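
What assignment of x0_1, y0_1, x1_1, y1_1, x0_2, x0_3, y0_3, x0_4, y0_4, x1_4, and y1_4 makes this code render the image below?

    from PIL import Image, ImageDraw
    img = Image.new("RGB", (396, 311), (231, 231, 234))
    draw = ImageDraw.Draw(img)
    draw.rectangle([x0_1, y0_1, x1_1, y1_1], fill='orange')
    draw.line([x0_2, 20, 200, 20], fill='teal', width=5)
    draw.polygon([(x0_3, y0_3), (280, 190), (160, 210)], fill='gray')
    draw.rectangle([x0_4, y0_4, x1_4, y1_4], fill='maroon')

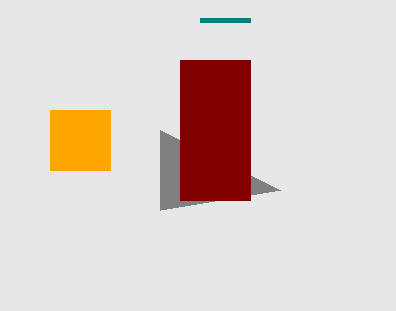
x0_1 = 50
y0_1 = 110
x1_1 = 110
y1_1 = 170
x0_2 = 250
x0_3 = 160
y0_3 = 130
x0_4 = 180
y0_4 = 60
x1_4 = 250
y1_4 = 200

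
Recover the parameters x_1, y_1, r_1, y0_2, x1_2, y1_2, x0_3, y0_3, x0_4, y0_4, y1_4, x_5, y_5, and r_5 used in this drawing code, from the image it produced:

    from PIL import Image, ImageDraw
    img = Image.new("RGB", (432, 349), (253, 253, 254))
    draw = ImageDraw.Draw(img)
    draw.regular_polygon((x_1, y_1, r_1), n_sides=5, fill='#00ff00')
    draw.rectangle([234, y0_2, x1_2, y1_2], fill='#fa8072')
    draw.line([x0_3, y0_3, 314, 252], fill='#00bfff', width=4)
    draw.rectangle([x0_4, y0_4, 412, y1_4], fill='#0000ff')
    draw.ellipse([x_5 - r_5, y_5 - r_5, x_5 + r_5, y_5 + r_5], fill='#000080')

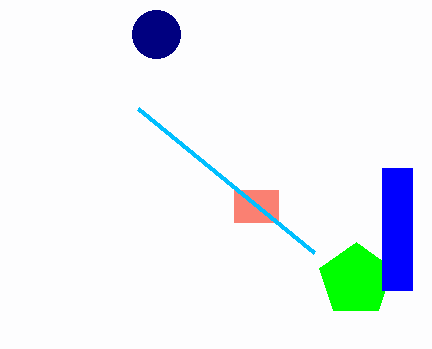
x_1 = 356; y_1 = 280; r_1 = 38; y0_2 = 190; x1_2 = 278; y1_2 = 222; x0_3 = 138; y0_3 = 108; x0_4 = 382; y0_4 = 168; y1_4 = 290; x_5 = 156; y_5 = 34; r_5 = 24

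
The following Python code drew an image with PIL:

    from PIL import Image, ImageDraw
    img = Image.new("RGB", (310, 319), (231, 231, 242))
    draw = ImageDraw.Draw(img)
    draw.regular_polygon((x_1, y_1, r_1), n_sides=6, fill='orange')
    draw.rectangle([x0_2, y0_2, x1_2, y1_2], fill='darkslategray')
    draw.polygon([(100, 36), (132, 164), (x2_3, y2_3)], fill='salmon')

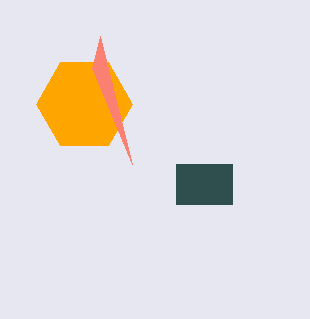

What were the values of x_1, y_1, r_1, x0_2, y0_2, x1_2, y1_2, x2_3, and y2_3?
x_1 = 84; y_1 = 104; r_1 = 48; x0_2 = 176; y0_2 = 164; x1_2 = 232; y1_2 = 204; x2_3 = 92; y2_3 = 68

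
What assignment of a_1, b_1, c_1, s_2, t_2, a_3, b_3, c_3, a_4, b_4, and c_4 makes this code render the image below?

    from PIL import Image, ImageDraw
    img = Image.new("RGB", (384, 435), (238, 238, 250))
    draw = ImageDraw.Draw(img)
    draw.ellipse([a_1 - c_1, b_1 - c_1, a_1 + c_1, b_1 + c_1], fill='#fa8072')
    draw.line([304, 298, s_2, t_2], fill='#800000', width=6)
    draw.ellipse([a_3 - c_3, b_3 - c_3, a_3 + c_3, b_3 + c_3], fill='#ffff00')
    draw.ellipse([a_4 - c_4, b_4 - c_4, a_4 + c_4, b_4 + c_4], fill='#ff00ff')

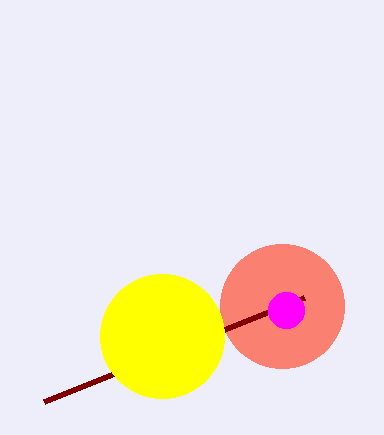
a_1 = 282
b_1 = 306
c_1 = 62
s_2 = 44
t_2 = 402
a_3 = 162
b_3 = 336
c_3 = 62
a_4 = 286
b_4 = 310
c_4 = 18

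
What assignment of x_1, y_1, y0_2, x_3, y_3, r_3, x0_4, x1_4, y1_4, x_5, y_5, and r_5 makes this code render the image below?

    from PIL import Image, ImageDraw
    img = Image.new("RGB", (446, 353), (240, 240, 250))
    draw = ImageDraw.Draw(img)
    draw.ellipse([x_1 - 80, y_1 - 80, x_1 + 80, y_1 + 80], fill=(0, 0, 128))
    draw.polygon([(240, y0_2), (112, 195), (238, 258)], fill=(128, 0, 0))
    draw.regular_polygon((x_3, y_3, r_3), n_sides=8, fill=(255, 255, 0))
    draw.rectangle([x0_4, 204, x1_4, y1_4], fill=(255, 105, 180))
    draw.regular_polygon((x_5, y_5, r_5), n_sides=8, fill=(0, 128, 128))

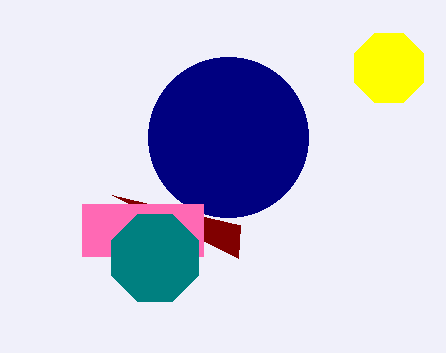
x_1 = 228, y_1 = 137, y0_2 = 225, x_3 = 389, y_3 = 68, r_3 = 37, x0_4 = 82, x1_4 = 203, y1_4 = 256, x_5 = 155, y_5 = 258, r_5 = 47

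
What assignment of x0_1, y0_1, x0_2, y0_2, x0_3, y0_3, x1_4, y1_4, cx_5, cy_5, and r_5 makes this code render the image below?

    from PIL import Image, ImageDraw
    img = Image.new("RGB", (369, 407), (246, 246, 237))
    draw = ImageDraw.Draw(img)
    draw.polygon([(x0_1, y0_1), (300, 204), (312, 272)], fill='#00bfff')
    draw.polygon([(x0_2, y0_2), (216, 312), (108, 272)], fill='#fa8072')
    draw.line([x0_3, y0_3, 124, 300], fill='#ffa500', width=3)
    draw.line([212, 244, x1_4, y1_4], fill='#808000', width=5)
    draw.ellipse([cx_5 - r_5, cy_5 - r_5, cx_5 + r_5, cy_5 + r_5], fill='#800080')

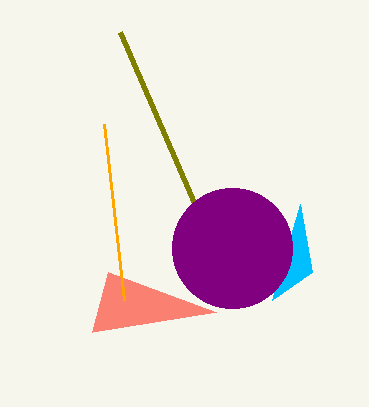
x0_1 = 272; y0_1 = 300; x0_2 = 92; y0_2 = 332; x0_3 = 104; y0_3 = 124; x1_4 = 120; y1_4 = 32; cx_5 = 232; cy_5 = 248; r_5 = 60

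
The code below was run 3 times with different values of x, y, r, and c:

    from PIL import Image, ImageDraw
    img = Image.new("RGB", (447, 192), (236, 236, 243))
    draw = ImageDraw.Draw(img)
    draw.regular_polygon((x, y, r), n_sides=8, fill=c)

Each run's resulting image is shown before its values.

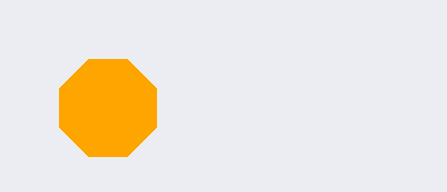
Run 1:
x = 108, y = 108, r = 52, c = 'orange'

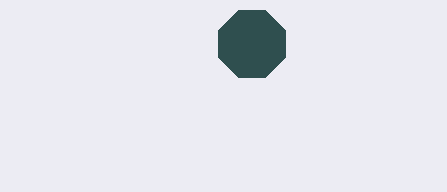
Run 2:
x = 252
y = 44
r = 36
c = 'darkslategray'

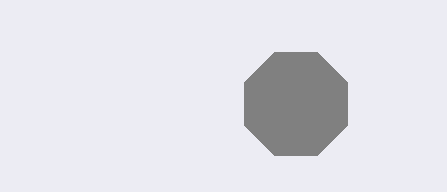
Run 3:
x = 296
y = 104
r = 56
c = 'gray'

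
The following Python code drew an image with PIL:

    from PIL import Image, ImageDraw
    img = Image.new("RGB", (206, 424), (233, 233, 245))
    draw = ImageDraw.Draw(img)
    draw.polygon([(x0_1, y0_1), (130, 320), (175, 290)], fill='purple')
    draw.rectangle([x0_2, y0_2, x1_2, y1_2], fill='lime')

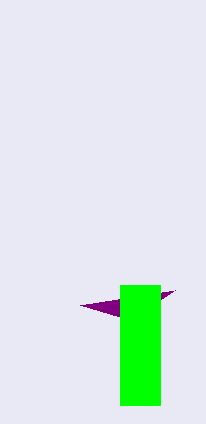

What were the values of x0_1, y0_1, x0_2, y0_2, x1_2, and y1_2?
x0_1 = 80, y0_1 = 305, x0_2 = 120, y0_2 = 285, x1_2 = 160, y1_2 = 405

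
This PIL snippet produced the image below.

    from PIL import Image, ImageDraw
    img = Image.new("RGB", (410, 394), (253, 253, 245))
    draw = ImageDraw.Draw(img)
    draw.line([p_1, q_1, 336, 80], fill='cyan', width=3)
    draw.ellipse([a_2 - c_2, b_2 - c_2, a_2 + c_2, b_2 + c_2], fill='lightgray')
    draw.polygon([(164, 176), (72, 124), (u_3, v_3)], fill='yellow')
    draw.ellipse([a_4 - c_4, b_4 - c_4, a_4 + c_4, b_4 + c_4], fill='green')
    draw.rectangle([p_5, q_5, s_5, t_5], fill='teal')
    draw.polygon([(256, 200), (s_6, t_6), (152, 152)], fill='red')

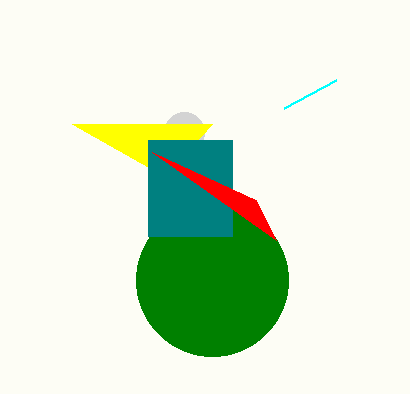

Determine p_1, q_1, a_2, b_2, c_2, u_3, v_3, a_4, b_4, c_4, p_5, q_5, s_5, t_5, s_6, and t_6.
p_1 = 284; q_1 = 108; a_2 = 184; b_2 = 132; c_2 = 20; u_3 = 212; v_3 = 124; a_4 = 212; b_4 = 280; c_4 = 76; p_5 = 148; q_5 = 140; s_5 = 232; t_5 = 236; s_6 = 276; t_6 = 240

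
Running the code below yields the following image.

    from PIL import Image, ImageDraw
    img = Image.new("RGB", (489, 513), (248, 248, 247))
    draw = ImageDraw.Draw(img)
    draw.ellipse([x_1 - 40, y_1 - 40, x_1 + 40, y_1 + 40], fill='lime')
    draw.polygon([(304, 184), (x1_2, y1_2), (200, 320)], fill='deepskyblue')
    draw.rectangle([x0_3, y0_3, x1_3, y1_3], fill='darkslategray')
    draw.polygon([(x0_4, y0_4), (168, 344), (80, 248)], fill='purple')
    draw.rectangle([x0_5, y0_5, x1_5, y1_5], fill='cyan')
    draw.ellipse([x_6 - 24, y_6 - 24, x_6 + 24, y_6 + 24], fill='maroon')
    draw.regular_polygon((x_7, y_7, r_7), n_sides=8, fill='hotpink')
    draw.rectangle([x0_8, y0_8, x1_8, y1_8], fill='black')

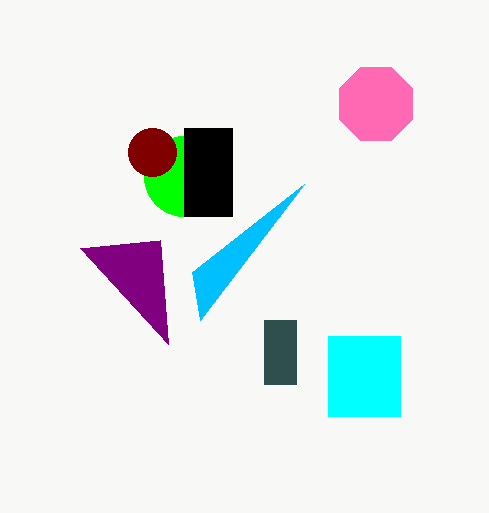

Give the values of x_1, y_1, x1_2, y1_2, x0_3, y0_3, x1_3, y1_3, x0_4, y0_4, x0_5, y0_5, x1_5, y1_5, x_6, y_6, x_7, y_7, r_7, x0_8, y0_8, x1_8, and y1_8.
x_1 = 184
y_1 = 176
x1_2 = 192
y1_2 = 272
x0_3 = 264
y0_3 = 320
x1_3 = 296
y1_3 = 384
x0_4 = 160
y0_4 = 240
x0_5 = 328
y0_5 = 336
x1_5 = 400
y1_5 = 416
x_6 = 152
y_6 = 152
x_7 = 376
y_7 = 104
r_7 = 40
x0_8 = 184
y0_8 = 128
x1_8 = 232
y1_8 = 216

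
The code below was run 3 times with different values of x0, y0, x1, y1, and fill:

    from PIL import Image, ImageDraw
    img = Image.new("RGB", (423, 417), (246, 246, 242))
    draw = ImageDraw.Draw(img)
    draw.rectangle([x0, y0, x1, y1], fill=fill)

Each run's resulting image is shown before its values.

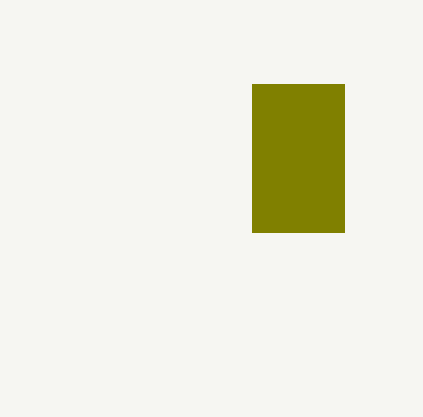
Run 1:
x0 = 252; y0 = 84; x1 = 344; y1 = 232; fill = 'olive'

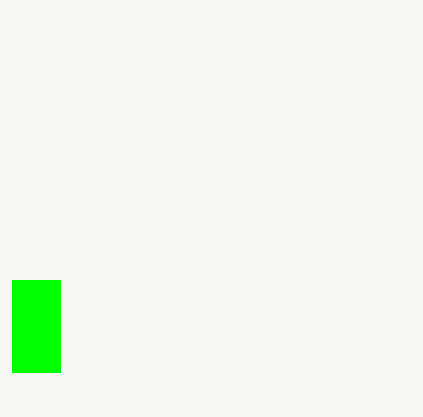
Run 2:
x0 = 12; y0 = 280; x1 = 60; y1 = 372; fill = 'lime'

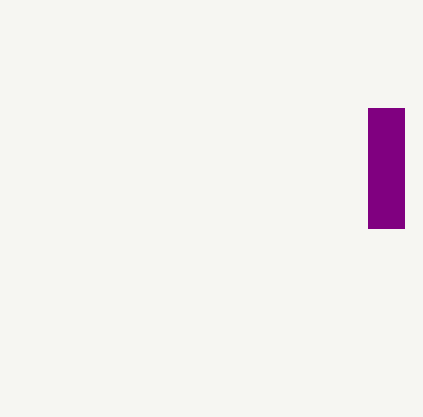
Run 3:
x0 = 368; y0 = 108; x1 = 404; y1 = 228; fill = 'purple'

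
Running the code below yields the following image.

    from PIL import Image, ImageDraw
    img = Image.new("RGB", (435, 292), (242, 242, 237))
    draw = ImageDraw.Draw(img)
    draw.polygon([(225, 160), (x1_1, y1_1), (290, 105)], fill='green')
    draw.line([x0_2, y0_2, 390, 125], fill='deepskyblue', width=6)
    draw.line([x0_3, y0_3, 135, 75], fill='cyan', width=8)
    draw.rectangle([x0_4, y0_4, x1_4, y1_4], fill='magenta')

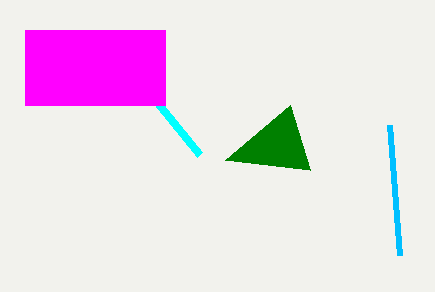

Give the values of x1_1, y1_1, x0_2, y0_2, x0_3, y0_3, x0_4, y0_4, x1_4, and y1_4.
x1_1 = 310; y1_1 = 170; x0_2 = 400; y0_2 = 255; x0_3 = 200; y0_3 = 155; x0_4 = 25; y0_4 = 30; x1_4 = 165; y1_4 = 105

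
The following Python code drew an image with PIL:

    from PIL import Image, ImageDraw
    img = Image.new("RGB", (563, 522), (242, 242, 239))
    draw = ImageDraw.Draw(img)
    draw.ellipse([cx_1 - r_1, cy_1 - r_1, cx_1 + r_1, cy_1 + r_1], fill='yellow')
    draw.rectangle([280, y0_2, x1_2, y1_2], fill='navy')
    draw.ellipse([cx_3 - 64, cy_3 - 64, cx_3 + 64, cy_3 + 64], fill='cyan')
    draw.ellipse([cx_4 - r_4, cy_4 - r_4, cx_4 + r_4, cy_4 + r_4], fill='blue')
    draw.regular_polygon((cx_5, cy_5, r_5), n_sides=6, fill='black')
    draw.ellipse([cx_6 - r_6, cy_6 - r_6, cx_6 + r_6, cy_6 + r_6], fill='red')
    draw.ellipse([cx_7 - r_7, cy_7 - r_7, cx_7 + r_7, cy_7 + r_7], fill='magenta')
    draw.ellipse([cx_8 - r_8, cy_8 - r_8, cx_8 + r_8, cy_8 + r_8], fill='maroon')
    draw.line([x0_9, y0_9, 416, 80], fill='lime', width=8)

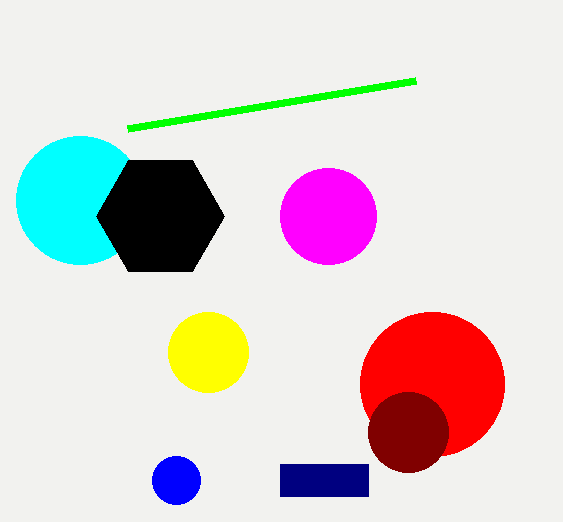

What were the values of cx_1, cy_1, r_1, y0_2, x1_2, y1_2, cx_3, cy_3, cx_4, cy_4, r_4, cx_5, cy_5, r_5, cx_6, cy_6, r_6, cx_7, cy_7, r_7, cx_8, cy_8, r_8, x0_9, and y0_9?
cx_1 = 208
cy_1 = 352
r_1 = 40
y0_2 = 464
x1_2 = 368
y1_2 = 496
cx_3 = 80
cy_3 = 200
cx_4 = 176
cy_4 = 480
r_4 = 24
cx_5 = 160
cy_5 = 216
r_5 = 64
cx_6 = 432
cy_6 = 384
r_6 = 72
cx_7 = 328
cy_7 = 216
r_7 = 48
cx_8 = 408
cy_8 = 432
r_8 = 40
x0_9 = 128
y0_9 = 128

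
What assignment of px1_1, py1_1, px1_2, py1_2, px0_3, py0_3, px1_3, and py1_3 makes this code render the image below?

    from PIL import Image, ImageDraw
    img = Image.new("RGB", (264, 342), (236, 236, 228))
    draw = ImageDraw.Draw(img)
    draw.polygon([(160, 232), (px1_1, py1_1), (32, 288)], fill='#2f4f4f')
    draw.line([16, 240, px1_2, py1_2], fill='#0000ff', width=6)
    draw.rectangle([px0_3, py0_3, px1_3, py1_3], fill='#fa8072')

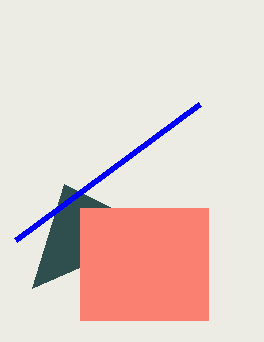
px1_1 = 64
py1_1 = 184
px1_2 = 200
py1_2 = 104
px0_3 = 80
py0_3 = 208
px1_3 = 208
py1_3 = 320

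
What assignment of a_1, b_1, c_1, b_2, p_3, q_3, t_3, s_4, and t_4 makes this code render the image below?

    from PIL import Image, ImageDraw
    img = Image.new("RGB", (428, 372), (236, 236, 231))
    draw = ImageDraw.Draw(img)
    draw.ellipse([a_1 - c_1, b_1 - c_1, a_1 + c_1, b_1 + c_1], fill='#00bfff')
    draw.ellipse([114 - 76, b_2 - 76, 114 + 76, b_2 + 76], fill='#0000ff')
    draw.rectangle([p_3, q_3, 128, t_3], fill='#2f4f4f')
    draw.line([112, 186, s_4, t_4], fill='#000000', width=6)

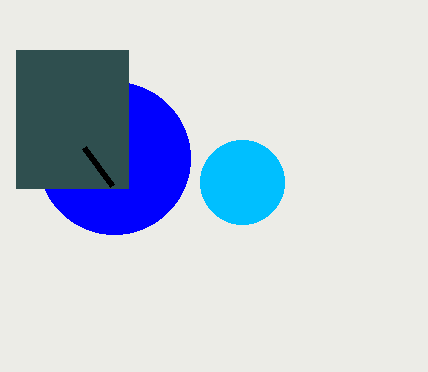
a_1 = 242; b_1 = 182; c_1 = 42; b_2 = 158; p_3 = 16; q_3 = 50; t_3 = 188; s_4 = 84; t_4 = 148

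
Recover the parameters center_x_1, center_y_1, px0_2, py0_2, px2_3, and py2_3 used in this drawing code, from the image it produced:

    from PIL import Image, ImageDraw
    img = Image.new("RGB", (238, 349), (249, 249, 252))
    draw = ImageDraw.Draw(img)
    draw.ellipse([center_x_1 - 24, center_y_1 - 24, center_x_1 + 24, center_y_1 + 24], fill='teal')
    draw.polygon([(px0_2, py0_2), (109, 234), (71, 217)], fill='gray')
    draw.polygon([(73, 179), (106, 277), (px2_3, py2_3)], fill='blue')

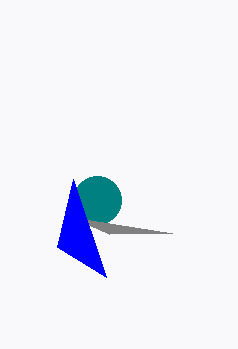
center_x_1 = 97, center_y_1 = 200, px0_2 = 172, py0_2 = 233, px2_3 = 57, py2_3 = 247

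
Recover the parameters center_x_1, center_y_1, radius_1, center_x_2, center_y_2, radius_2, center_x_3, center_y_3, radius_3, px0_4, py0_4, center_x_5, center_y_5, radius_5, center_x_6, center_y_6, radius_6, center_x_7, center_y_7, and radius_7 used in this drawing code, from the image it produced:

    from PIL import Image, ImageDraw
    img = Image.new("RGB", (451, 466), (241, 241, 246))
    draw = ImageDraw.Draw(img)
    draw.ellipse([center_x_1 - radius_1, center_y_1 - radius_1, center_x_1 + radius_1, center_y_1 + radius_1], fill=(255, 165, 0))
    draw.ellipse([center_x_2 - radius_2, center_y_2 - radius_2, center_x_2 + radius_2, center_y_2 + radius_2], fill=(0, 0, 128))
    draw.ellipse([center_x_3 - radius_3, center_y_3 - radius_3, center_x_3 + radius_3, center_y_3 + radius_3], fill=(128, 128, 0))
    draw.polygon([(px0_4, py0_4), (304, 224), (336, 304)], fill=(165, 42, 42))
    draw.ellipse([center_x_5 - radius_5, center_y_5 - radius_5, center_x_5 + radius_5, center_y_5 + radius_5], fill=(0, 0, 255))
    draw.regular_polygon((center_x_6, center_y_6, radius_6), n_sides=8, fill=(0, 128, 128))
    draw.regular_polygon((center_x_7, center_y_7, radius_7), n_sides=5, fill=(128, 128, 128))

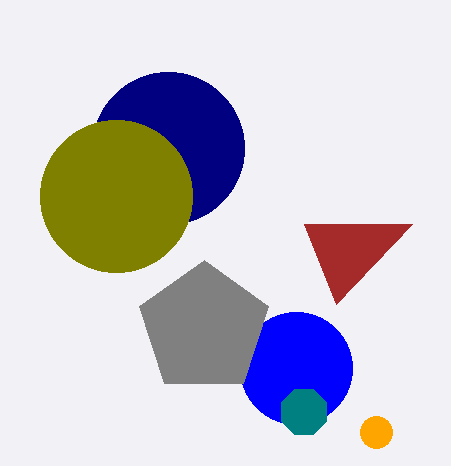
center_x_1 = 376, center_y_1 = 432, radius_1 = 16, center_x_2 = 168, center_y_2 = 148, radius_2 = 76, center_x_3 = 116, center_y_3 = 196, radius_3 = 76, px0_4 = 412, py0_4 = 224, center_x_5 = 296, center_y_5 = 368, radius_5 = 56, center_x_6 = 304, center_y_6 = 412, radius_6 = 24, center_x_7 = 204, center_y_7 = 328, radius_7 = 68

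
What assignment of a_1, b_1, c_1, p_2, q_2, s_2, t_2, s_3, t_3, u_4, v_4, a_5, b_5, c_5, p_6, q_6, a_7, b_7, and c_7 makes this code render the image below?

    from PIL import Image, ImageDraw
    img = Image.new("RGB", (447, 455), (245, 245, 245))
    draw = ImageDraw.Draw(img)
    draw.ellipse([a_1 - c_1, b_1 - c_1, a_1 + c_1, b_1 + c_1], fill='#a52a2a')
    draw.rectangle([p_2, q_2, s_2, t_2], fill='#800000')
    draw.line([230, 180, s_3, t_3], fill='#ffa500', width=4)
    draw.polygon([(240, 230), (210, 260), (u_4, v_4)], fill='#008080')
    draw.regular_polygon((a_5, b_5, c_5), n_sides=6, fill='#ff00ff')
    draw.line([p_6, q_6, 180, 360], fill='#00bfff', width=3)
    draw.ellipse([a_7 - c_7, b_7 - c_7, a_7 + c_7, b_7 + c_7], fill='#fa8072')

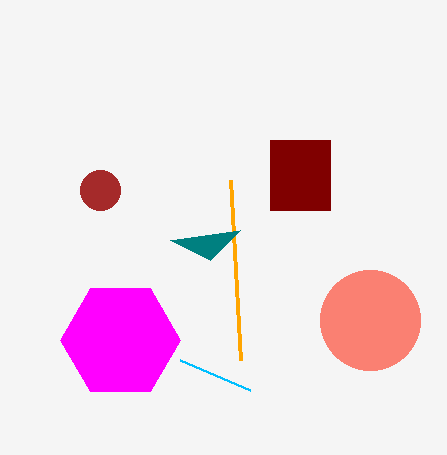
a_1 = 100, b_1 = 190, c_1 = 20, p_2 = 270, q_2 = 140, s_2 = 330, t_2 = 210, s_3 = 240, t_3 = 360, u_4 = 170, v_4 = 240, a_5 = 120, b_5 = 340, c_5 = 60, p_6 = 250, q_6 = 390, a_7 = 370, b_7 = 320, c_7 = 50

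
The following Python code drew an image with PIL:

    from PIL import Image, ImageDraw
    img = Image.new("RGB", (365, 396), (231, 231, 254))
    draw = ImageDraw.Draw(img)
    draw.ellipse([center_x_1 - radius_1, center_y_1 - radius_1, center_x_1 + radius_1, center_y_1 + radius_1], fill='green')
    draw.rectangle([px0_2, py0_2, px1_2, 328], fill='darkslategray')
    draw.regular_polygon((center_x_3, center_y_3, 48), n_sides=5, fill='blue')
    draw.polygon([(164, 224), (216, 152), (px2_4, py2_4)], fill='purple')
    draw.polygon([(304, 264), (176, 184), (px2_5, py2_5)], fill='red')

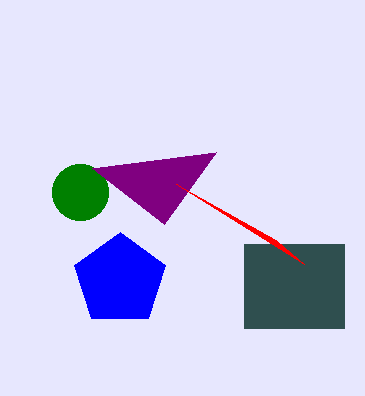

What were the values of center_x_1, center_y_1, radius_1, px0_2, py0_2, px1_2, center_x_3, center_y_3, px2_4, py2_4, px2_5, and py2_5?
center_x_1 = 80, center_y_1 = 192, radius_1 = 28, px0_2 = 244, py0_2 = 244, px1_2 = 344, center_x_3 = 120, center_y_3 = 280, px2_4 = 92, py2_4 = 168, px2_5 = 276, py2_5 = 240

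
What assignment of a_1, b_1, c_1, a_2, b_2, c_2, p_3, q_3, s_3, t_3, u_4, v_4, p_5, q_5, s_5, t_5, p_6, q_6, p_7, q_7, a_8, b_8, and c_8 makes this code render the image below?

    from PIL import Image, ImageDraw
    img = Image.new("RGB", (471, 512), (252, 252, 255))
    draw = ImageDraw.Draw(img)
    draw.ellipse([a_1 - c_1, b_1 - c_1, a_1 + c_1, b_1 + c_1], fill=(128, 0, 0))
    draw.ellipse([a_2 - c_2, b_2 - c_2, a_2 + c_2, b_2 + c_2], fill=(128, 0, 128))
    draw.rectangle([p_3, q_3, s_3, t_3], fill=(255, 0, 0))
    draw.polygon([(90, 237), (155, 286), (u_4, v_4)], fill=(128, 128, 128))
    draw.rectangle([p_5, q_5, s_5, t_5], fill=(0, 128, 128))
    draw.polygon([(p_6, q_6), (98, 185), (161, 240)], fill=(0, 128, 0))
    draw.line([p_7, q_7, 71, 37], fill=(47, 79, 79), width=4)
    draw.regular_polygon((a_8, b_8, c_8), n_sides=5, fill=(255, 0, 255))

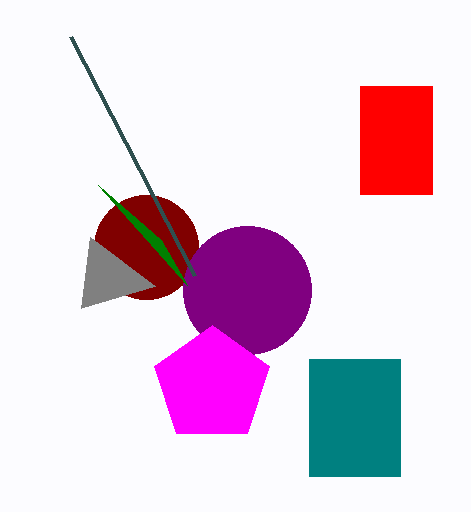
a_1 = 146; b_1 = 247; c_1 = 52; a_2 = 247; b_2 = 290; c_2 = 64; p_3 = 360; q_3 = 86; s_3 = 432; t_3 = 194; u_4 = 81; v_4 = 308; p_5 = 309; q_5 = 359; s_5 = 400; t_5 = 476; p_6 = 187; q_6 = 285; p_7 = 195; q_7 = 276; a_8 = 212; b_8 = 385; c_8 = 60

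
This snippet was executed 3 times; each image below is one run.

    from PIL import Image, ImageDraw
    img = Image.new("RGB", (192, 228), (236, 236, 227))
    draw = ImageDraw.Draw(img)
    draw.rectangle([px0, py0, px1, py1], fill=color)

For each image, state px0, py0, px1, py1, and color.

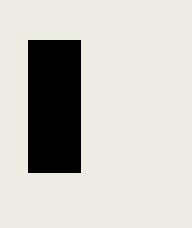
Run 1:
px0 = 28, py0 = 40, px1 = 80, py1 = 172, color = 'black'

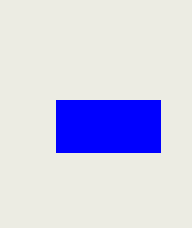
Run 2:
px0 = 56; py0 = 100; px1 = 160; py1 = 152; color = 'blue'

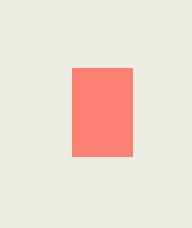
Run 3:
px0 = 72, py0 = 68, px1 = 132, py1 = 156, color = 'salmon'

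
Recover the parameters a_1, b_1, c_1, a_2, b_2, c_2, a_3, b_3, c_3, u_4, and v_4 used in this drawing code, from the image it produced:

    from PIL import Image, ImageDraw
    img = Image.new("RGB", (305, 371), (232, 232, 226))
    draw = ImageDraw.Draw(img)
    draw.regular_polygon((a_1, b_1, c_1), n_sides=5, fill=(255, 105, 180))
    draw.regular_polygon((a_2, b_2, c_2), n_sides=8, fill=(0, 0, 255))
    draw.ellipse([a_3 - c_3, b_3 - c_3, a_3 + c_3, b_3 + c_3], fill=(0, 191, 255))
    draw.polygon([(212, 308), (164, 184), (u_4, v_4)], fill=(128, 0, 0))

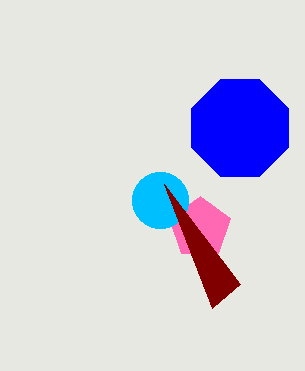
a_1 = 200
b_1 = 228
c_1 = 32
a_2 = 240
b_2 = 128
c_2 = 52
a_3 = 160
b_3 = 200
c_3 = 28
u_4 = 240
v_4 = 284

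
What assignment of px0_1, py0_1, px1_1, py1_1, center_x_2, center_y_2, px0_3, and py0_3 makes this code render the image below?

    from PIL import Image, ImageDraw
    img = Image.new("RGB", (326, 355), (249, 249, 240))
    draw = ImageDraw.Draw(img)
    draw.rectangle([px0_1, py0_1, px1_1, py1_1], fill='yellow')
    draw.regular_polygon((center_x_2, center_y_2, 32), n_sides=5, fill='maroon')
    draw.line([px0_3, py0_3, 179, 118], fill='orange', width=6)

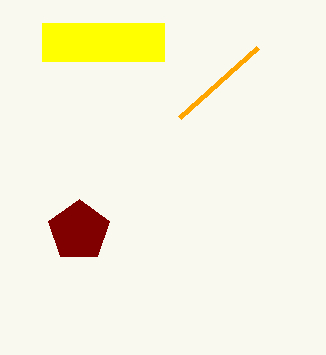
px0_1 = 42
py0_1 = 23
px1_1 = 164
py1_1 = 61
center_x_2 = 79
center_y_2 = 231
px0_3 = 257
py0_3 = 48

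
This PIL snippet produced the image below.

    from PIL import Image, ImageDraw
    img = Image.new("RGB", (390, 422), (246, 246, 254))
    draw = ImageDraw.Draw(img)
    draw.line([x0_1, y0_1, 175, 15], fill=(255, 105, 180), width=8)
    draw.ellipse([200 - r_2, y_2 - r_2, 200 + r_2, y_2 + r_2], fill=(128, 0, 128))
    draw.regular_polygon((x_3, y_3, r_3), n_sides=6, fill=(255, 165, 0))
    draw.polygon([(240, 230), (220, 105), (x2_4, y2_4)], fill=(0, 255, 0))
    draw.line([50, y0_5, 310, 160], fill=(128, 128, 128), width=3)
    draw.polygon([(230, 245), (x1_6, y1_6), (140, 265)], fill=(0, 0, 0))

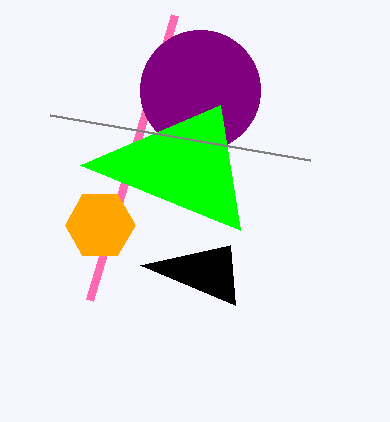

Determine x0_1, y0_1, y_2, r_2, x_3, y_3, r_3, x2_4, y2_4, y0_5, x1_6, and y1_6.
x0_1 = 90, y0_1 = 300, y_2 = 90, r_2 = 60, x_3 = 100, y_3 = 225, r_3 = 35, x2_4 = 80, y2_4 = 165, y0_5 = 115, x1_6 = 235, y1_6 = 305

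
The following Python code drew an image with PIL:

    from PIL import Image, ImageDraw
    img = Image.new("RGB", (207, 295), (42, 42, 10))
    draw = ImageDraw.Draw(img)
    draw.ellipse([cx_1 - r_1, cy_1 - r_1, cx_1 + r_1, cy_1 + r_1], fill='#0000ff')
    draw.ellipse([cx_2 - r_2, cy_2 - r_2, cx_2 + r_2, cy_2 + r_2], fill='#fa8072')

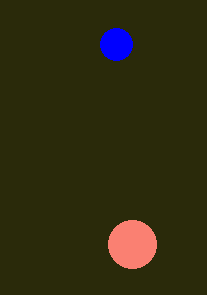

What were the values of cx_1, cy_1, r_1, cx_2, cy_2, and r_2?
cx_1 = 116; cy_1 = 44; r_1 = 16; cx_2 = 132; cy_2 = 244; r_2 = 24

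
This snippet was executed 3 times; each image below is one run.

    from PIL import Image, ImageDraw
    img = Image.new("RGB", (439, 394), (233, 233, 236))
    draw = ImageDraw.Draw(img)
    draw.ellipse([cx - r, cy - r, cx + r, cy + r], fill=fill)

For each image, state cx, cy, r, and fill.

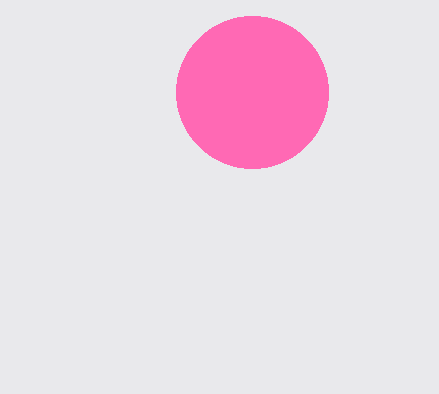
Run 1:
cx = 252; cy = 92; r = 76; fill = 'hotpink'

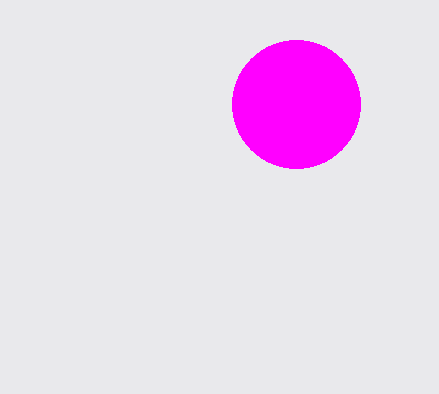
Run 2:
cx = 296; cy = 104; r = 64; fill = 'magenta'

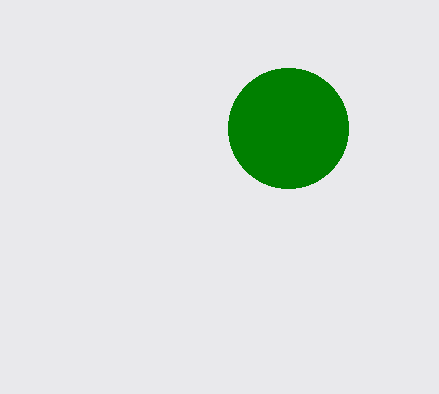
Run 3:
cx = 288; cy = 128; r = 60; fill = 'green'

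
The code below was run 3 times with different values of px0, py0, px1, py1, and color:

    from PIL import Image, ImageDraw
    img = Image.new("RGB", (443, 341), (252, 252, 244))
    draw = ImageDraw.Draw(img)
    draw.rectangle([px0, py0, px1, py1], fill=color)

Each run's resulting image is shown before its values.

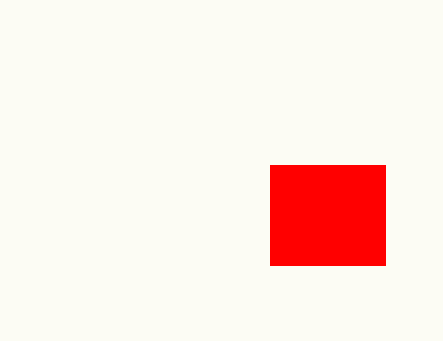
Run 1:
px0 = 270, py0 = 165, px1 = 385, py1 = 265, color = 'red'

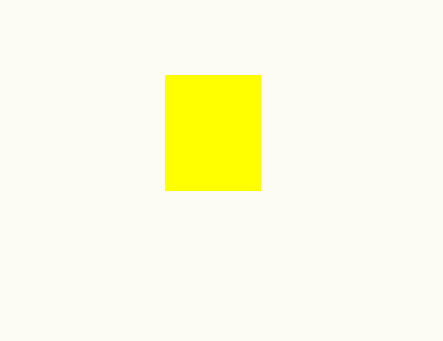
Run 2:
px0 = 165
py0 = 75
px1 = 260
py1 = 190
color = 'yellow'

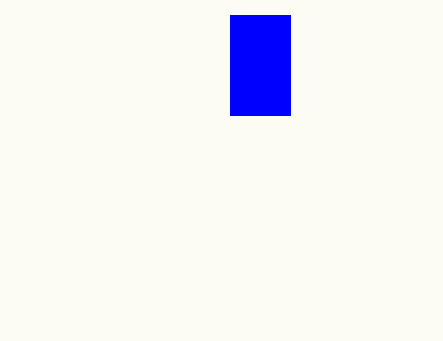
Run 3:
px0 = 230
py0 = 15
px1 = 290
py1 = 115
color = 'blue'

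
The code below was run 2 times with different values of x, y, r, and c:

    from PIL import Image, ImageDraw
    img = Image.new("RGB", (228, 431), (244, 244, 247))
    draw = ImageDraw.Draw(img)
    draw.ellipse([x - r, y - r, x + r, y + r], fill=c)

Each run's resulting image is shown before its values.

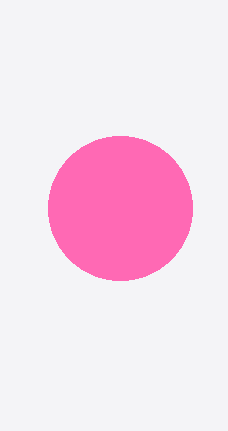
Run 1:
x = 120
y = 208
r = 72
c = 'hotpink'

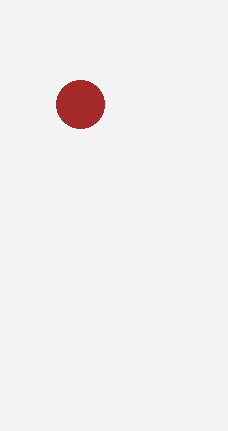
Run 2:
x = 80; y = 104; r = 24; c = 'brown'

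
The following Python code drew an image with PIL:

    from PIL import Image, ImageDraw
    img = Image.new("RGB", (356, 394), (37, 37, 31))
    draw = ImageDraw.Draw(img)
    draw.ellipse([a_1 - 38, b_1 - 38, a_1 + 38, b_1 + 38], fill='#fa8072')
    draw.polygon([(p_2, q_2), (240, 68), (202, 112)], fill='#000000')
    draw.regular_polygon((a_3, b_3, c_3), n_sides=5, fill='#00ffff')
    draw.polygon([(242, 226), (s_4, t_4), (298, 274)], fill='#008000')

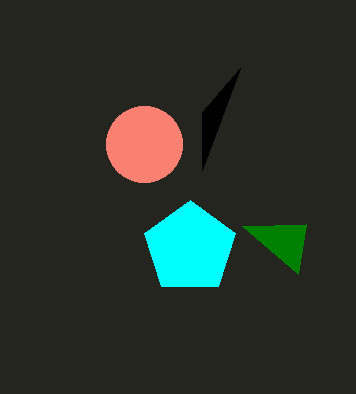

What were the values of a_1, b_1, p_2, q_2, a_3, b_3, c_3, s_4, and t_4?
a_1 = 144, b_1 = 144, p_2 = 202, q_2 = 170, a_3 = 190, b_3 = 248, c_3 = 48, s_4 = 306, t_4 = 224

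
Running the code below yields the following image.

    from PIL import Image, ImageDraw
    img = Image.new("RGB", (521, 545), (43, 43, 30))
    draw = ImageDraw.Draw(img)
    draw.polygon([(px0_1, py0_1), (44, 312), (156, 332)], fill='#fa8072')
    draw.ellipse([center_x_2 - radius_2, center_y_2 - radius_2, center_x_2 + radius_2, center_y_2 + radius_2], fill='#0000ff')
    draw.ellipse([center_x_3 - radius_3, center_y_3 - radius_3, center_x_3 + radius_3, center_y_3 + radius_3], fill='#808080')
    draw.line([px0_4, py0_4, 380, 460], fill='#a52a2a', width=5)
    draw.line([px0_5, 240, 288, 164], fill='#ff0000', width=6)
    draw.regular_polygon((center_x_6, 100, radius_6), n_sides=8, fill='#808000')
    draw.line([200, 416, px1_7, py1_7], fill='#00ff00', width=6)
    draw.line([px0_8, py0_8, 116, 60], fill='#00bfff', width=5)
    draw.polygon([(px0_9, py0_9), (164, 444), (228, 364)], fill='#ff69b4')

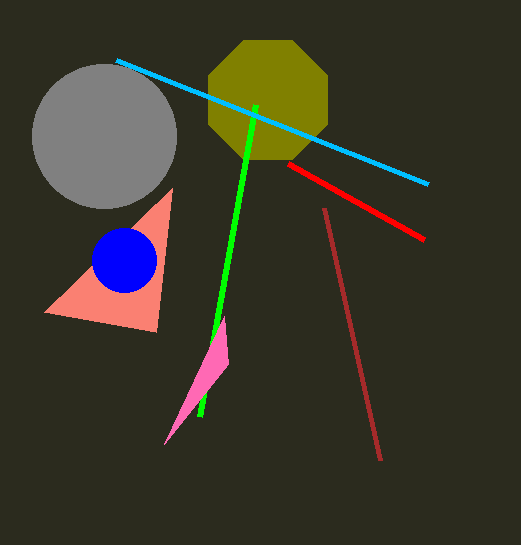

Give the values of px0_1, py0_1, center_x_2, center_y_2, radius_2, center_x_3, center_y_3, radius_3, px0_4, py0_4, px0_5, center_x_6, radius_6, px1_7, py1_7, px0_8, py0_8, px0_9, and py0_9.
px0_1 = 172
py0_1 = 188
center_x_2 = 124
center_y_2 = 260
radius_2 = 32
center_x_3 = 104
center_y_3 = 136
radius_3 = 72
px0_4 = 324
py0_4 = 208
px0_5 = 424
center_x_6 = 268
radius_6 = 64
px1_7 = 256
py1_7 = 104
px0_8 = 428
py0_8 = 184
px0_9 = 224
py0_9 = 316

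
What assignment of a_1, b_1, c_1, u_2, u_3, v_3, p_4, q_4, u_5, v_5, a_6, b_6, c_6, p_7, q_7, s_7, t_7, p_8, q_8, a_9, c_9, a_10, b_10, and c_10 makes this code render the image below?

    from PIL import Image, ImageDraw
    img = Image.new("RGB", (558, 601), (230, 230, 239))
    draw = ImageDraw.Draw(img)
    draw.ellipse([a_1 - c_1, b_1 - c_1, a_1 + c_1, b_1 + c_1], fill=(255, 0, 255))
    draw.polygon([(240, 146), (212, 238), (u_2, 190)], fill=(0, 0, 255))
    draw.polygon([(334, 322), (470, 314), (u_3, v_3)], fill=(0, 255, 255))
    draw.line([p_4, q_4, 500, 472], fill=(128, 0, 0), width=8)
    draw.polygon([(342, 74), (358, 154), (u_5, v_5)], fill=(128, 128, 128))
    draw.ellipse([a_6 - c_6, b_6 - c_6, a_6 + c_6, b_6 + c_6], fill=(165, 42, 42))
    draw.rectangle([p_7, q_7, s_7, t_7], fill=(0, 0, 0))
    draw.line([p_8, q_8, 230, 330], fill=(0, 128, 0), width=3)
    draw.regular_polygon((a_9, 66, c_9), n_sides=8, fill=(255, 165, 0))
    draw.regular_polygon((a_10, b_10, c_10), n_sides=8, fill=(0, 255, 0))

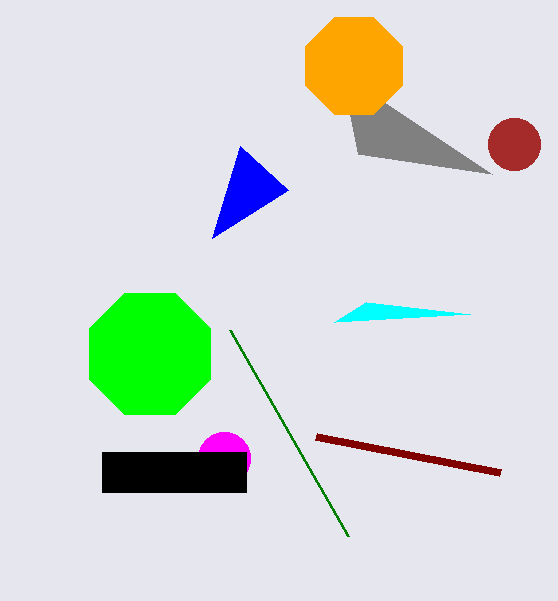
a_1 = 224, b_1 = 458, c_1 = 26, u_2 = 288, u_3 = 366, v_3 = 302, p_4 = 316, q_4 = 436, u_5 = 492, v_5 = 174, a_6 = 514, b_6 = 144, c_6 = 26, p_7 = 102, q_7 = 452, s_7 = 246, t_7 = 492, p_8 = 348, q_8 = 536, a_9 = 354, c_9 = 52, a_10 = 150, b_10 = 354, c_10 = 66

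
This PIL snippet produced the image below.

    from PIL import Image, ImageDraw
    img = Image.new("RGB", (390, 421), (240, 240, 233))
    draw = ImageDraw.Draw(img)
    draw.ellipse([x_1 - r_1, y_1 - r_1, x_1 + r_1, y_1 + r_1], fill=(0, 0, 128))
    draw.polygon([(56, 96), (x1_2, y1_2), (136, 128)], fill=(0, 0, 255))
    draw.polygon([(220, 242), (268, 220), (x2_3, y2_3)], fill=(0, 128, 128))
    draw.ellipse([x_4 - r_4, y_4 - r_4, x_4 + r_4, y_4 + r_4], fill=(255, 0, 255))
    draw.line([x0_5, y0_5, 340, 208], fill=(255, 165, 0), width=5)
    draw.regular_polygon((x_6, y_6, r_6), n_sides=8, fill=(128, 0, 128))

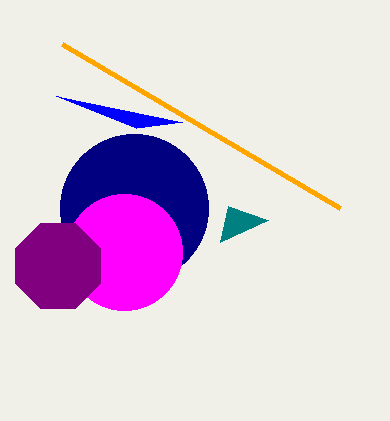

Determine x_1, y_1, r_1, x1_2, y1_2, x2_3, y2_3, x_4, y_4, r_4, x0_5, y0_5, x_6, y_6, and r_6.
x_1 = 134, y_1 = 208, r_1 = 74, x1_2 = 182, y1_2 = 122, x2_3 = 228, y2_3 = 206, x_4 = 124, y_4 = 252, r_4 = 58, x0_5 = 62, y0_5 = 44, x_6 = 58, y_6 = 266, r_6 = 46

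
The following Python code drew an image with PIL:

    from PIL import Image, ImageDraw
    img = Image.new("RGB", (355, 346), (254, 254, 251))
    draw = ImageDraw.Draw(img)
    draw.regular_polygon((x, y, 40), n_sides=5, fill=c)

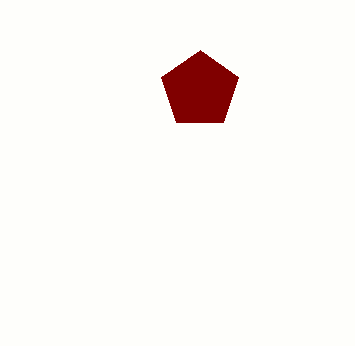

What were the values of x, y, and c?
x = 200, y = 90, c = 'maroon'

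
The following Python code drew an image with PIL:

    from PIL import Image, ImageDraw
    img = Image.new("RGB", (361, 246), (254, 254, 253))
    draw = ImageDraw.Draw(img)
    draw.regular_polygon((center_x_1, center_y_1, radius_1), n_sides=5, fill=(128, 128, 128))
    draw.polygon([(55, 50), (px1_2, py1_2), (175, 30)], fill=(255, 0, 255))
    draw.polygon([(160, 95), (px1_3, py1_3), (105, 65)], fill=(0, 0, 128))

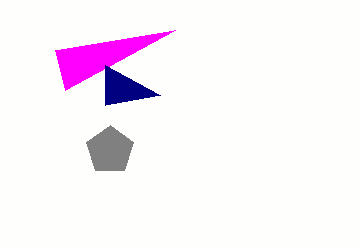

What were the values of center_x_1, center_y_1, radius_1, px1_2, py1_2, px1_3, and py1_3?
center_x_1 = 110; center_y_1 = 150; radius_1 = 25; px1_2 = 65; py1_2 = 90; px1_3 = 105; py1_3 = 105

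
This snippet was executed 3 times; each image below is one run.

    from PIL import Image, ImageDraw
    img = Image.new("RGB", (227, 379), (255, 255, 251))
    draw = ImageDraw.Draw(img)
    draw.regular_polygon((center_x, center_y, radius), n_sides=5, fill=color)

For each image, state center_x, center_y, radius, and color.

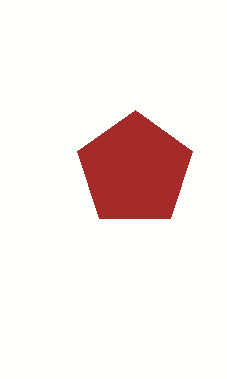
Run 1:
center_x = 135
center_y = 170
radius = 60
color = 'brown'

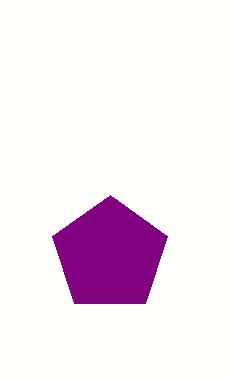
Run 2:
center_x = 110; center_y = 255; radius = 60; color = 'purple'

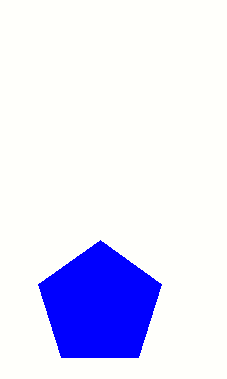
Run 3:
center_x = 100, center_y = 305, radius = 65, color = 'blue'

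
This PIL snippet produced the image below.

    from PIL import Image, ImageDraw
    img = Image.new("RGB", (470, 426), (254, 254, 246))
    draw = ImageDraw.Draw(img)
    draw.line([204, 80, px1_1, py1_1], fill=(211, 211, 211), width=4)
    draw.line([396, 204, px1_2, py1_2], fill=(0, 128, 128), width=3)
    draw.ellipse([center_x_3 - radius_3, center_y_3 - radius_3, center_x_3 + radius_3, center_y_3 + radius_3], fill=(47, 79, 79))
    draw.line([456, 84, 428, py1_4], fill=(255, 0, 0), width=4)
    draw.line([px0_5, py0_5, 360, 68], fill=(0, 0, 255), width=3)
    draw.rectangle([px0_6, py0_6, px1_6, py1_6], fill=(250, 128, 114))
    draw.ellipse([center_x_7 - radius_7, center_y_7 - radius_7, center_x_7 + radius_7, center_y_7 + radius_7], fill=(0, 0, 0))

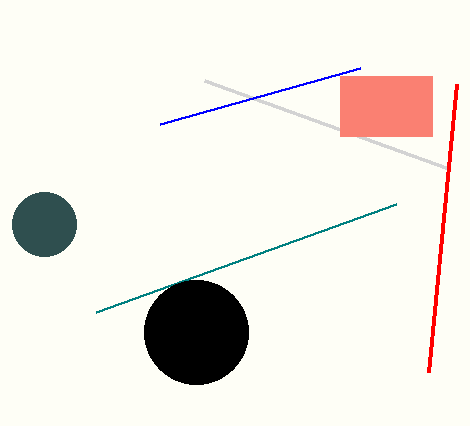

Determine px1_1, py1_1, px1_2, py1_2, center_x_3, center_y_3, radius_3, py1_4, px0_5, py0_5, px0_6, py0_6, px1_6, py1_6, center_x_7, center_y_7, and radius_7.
px1_1 = 448, py1_1 = 168, px1_2 = 96, py1_2 = 312, center_x_3 = 44, center_y_3 = 224, radius_3 = 32, py1_4 = 372, px0_5 = 160, py0_5 = 124, px0_6 = 340, py0_6 = 76, px1_6 = 432, py1_6 = 136, center_x_7 = 196, center_y_7 = 332, radius_7 = 52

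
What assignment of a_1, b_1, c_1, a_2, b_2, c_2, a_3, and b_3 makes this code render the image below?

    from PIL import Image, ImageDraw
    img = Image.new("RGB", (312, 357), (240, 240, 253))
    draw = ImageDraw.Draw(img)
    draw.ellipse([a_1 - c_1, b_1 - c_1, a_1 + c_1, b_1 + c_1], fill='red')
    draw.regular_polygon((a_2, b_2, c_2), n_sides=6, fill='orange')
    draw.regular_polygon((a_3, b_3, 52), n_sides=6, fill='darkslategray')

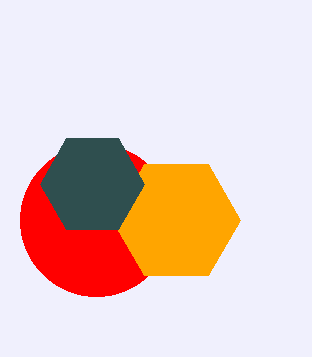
a_1 = 96, b_1 = 220, c_1 = 76, a_2 = 176, b_2 = 220, c_2 = 64, a_3 = 92, b_3 = 184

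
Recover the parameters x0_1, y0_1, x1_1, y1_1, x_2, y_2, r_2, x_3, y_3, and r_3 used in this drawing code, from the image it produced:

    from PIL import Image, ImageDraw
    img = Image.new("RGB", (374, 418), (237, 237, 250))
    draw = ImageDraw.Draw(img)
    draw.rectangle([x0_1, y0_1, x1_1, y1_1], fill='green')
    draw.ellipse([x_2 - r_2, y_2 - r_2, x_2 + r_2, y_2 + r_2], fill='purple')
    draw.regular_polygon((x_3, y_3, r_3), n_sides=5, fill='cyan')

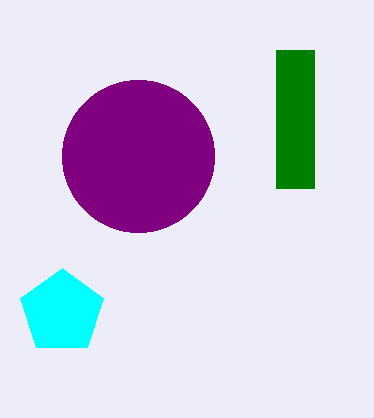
x0_1 = 276, y0_1 = 50, x1_1 = 314, y1_1 = 188, x_2 = 138, y_2 = 156, r_2 = 76, x_3 = 62, y_3 = 312, r_3 = 44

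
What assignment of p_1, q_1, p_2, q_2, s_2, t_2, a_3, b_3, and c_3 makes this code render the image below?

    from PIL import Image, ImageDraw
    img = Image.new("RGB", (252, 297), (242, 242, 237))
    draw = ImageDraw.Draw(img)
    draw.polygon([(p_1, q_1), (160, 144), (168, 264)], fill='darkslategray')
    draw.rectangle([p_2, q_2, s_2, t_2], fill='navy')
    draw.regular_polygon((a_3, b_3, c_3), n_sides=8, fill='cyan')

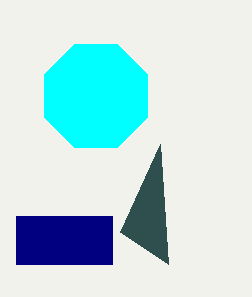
p_1 = 120, q_1 = 232, p_2 = 16, q_2 = 216, s_2 = 112, t_2 = 264, a_3 = 96, b_3 = 96, c_3 = 56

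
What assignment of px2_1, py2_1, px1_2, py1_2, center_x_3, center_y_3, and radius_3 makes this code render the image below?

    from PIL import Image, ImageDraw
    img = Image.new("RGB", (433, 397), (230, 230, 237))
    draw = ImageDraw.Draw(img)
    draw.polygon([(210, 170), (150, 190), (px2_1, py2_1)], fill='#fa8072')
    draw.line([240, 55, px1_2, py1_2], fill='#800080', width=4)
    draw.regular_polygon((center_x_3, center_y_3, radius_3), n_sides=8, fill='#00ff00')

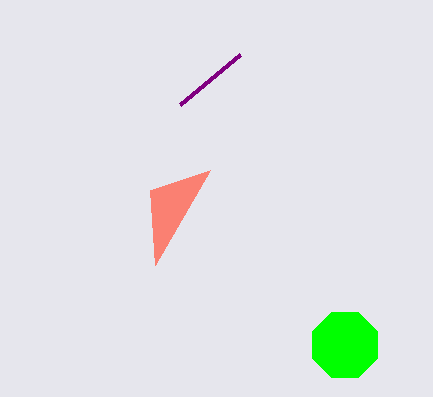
px2_1 = 155
py2_1 = 265
px1_2 = 180
py1_2 = 105
center_x_3 = 345
center_y_3 = 345
radius_3 = 35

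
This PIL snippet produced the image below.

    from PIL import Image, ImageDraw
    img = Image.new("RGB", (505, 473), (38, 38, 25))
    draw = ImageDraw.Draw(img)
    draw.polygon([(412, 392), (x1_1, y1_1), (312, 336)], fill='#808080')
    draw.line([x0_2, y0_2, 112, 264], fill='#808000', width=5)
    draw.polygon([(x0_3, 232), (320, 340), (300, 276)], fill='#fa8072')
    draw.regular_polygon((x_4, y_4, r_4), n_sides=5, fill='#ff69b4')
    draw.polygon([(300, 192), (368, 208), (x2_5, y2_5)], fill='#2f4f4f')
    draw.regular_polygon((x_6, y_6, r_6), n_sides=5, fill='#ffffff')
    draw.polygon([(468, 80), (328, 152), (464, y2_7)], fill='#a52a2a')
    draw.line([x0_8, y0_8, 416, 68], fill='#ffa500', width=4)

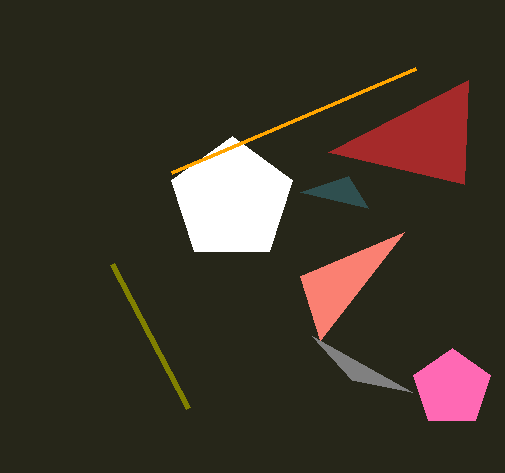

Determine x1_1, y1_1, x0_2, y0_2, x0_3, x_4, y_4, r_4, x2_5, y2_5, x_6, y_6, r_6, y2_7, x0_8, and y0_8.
x1_1 = 352; y1_1 = 380; x0_2 = 188; y0_2 = 408; x0_3 = 404; x_4 = 452; y_4 = 388; r_4 = 40; x2_5 = 348; y2_5 = 176; x_6 = 232; y_6 = 200; r_6 = 64; y2_7 = 184; x0_8 = 172; y0_8 = 172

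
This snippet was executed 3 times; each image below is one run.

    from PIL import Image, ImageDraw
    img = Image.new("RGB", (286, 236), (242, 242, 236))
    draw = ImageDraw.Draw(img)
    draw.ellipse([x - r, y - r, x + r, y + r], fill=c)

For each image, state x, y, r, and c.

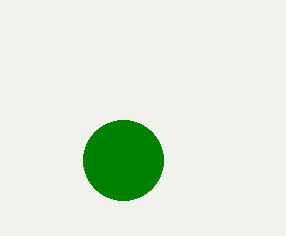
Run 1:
x = 123, y = 160, r = 40, c = 'green'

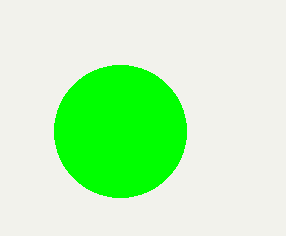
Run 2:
x = 120
y = 131
r = 66
c = 'lime'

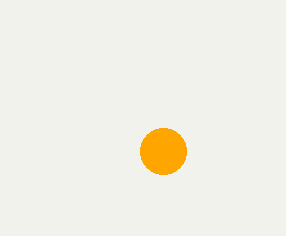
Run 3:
x = 163
y = 151
r = 23
c = 'orange'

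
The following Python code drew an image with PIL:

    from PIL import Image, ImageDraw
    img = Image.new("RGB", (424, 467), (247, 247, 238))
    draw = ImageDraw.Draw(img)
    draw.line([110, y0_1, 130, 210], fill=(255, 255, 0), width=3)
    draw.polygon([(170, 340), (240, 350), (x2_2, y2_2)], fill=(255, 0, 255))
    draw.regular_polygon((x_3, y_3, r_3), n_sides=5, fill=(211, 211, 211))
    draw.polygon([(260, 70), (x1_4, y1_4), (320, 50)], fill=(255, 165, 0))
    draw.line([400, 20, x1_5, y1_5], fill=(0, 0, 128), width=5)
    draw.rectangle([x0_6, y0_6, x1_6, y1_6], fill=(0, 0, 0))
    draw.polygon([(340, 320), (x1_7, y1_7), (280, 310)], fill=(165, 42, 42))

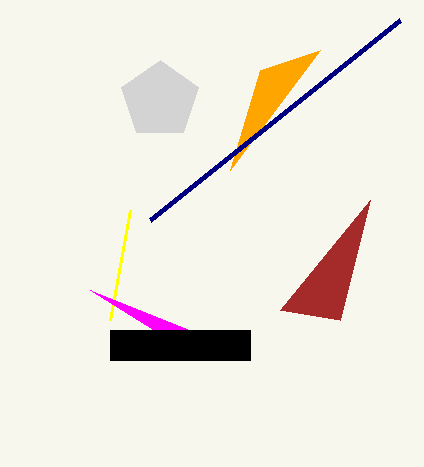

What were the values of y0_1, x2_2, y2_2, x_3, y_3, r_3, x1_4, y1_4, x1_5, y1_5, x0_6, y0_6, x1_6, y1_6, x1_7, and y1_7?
y0_1 = 320; x2_2 = 90; y2_2 = 290; x_3 = 160; y_3 = 100; r_3 = 40; x1_4 = 230; y1_4 = 170; x1_5 = 150; y1_5 = 220; x0_6 = 110; y0_6 = 330; x1_6 = 250; y1_6 = 360; x1_7 = 370; y1_7 = 200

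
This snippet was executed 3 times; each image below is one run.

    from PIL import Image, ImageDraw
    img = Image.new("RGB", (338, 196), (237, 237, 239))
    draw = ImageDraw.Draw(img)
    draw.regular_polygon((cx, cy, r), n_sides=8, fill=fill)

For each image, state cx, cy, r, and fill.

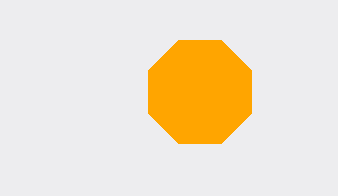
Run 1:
cx = 200
cy = 92
r = 56
fill = 'orange'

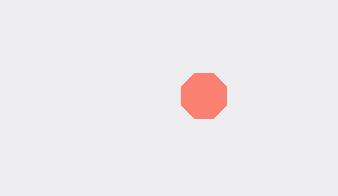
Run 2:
cx = 204
cy = 96
r = 24
fill = 'salmon'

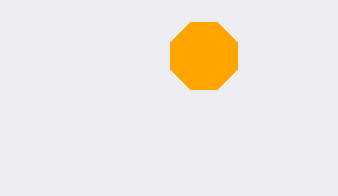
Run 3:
cx = 204; cy = 56; r = 36; fill = 'orange'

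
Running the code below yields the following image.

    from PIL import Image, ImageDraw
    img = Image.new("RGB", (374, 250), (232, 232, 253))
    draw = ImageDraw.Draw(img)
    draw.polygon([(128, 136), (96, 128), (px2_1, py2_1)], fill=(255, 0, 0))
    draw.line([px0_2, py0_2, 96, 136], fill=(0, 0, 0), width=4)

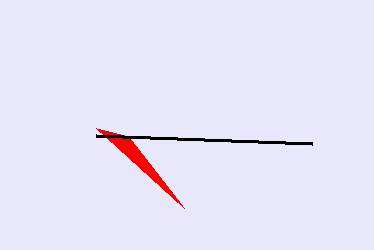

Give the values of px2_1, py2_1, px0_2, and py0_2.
px2_1 = 184
py2_1 = 208
px0_2 = 312
py0_2 = 144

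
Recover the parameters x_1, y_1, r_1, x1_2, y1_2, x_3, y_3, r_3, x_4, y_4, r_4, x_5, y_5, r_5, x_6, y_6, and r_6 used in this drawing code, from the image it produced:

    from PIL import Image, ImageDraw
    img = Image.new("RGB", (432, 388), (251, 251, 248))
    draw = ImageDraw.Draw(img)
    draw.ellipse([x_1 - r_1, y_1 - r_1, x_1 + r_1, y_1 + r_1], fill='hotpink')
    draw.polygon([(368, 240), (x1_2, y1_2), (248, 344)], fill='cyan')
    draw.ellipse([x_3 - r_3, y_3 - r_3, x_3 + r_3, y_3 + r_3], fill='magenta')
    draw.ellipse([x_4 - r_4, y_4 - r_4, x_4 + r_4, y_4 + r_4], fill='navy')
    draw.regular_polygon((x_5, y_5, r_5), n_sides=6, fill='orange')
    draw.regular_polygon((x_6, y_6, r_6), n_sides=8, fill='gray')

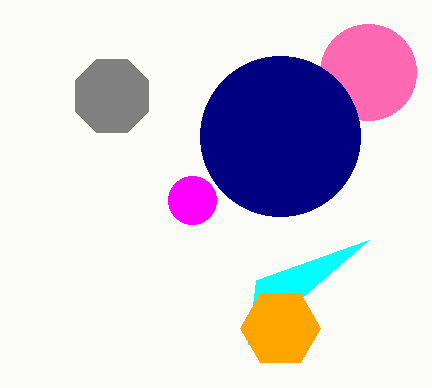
x_1 = 368, y_1 = 72, r_1 = 48, x1_2 = 256, y1_2 = 280, x_3 = 192, y_3 = 200, r_3 = 24, x_4 = 280, y_4 = 136, r_4 = 80, x_5 = 280, y_5 = 328, r_5 = 40, x_6 = 112, y_6 = 96, r_6 = 40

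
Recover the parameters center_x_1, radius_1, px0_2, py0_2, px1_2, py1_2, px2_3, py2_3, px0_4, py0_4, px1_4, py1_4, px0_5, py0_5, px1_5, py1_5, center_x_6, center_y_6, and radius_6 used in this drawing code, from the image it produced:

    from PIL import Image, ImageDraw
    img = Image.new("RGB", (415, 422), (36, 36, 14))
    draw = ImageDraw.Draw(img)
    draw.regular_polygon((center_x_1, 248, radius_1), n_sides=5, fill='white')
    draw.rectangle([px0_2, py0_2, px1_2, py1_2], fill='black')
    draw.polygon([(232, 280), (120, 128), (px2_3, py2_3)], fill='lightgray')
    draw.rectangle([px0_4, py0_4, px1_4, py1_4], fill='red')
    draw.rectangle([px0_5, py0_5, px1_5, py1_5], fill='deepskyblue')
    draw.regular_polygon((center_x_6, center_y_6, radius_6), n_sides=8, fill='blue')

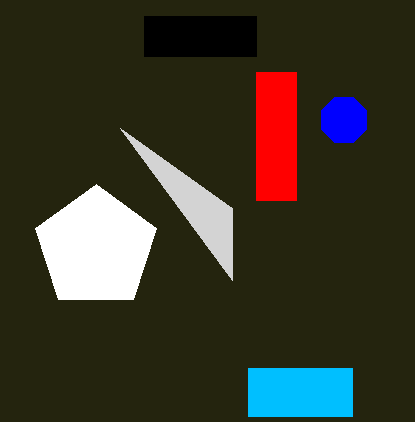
center_x_1 = 96
radius_1 = 64
px0_2 = 144
py0_2 = 16
px1_2 = 256
py1_2 = 56
px2_3 = 232
py2_3 = 208
px0_4 = 256
py0_4 = 72
px1_4 = 296
py1_4 = 200
px0_5 = 248
py0_5 = 368
px1_5 = 352
py1_5 = 416
center_x_6 = 344
center_y_6 = 120
radius_6 = 24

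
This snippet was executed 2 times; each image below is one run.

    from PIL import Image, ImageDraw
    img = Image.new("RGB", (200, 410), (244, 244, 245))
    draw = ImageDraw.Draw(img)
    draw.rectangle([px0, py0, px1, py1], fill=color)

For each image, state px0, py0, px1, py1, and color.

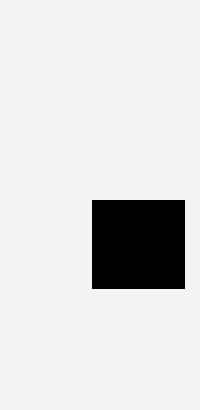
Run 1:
px0 = 92, py0 = 200, px1 = 184, py1 = 288, color = 'black'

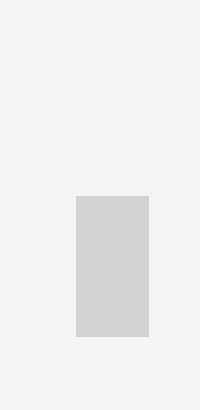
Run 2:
px0 = 76, py0 = 196, px1 = 148, py1 = 336, color = 'lightgray'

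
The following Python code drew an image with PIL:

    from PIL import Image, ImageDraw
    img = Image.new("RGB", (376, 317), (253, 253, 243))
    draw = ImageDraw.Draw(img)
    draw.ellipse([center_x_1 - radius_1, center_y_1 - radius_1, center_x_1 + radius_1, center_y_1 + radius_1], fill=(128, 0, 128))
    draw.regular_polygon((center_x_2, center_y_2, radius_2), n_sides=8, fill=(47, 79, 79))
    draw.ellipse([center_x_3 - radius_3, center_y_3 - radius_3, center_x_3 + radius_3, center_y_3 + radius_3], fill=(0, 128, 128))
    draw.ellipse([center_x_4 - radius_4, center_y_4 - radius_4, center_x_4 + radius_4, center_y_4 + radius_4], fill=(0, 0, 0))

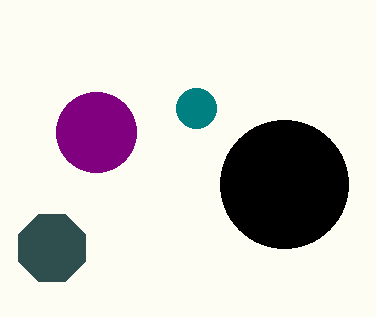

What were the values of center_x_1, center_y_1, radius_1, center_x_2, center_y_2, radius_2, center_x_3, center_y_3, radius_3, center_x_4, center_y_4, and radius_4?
center_x_1 = 96
center_y_1 = 132
radius_1 = 40
center_x_2 = 52
center_y_2 = 248
radius_2 = 36
center_x_3 = 196
center_y_3 = 108
radius_3 = 20
center_x_4 = 284
center_y_4 = 184
radius_4 = 64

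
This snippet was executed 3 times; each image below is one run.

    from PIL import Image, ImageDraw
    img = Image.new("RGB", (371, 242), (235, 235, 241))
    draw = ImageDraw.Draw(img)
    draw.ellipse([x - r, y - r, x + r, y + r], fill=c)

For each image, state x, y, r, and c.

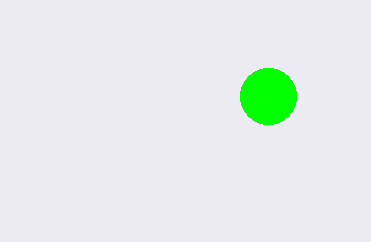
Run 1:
x = 268
y = 96
r = 28
c = 'lime'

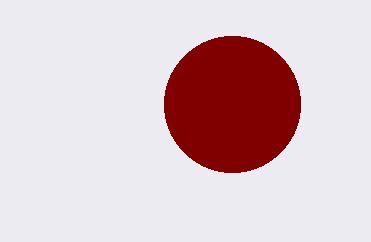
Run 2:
x = 232; y = 104; r = 68; c = 'maroon'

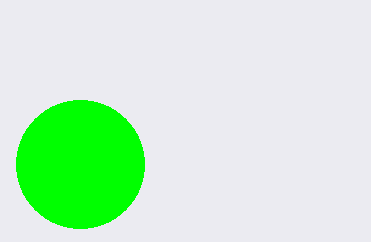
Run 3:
x = 80; y = 164; r = 64; c = 'lime'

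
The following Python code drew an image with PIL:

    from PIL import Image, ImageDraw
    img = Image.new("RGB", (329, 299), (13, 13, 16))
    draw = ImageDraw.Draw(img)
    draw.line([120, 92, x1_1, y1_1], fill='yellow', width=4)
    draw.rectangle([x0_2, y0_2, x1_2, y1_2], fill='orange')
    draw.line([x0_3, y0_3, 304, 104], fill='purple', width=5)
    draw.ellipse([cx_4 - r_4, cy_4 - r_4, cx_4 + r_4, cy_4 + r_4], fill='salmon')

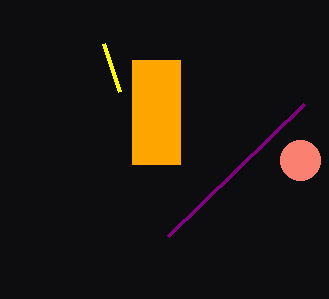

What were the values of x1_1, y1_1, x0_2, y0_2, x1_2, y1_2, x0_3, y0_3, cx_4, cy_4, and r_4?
x1_1 = 104, y1_1 = 44, x0_2 = 132, y0_2 = 60, x1_2 = 180, y1_2 = 164, x0_3 = 168, y0_3 = 236, cx_4 = 300, cy_4 = 160, r_4 = 20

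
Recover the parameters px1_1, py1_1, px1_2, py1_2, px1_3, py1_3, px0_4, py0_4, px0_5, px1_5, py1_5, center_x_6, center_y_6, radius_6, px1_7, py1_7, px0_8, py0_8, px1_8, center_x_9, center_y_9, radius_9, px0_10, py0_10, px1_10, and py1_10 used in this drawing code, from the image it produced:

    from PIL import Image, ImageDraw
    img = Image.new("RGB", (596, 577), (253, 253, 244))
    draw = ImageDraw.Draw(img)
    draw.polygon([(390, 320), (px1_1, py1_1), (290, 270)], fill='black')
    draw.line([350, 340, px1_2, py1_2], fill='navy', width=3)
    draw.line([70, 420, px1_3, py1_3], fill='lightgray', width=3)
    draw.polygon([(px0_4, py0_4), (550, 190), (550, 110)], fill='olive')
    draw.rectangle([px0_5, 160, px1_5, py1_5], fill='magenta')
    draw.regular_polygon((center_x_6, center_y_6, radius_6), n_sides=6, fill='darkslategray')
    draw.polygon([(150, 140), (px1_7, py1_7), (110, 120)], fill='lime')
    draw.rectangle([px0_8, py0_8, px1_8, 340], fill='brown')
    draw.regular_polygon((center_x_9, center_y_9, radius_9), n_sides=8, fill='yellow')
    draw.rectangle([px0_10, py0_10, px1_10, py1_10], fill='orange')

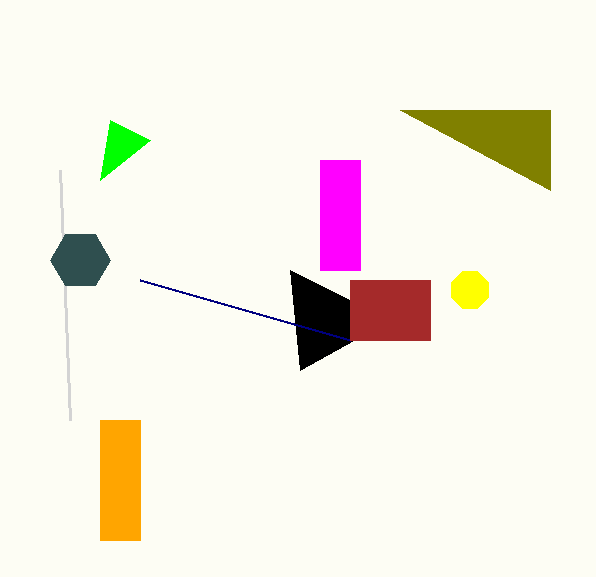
px1_1 = 300, py1_1 = 370, px1_2 = 140, py1_2 = 280, px1_3 = 60, py1_3 = 170, px0_4 = 400, py0_4 = 110, px0_5 = 320, px1_5 = 360, py1_5 = 270, center_x_6 = 80, center_y_6 = 260, radius_6 = 30, px1_7 = 100, py1_7 = 180, px0_8 = 350, py0_8 = 280, px1_8 = 430, center_x_9 = 470, center_y_9 = 290, radius_9 = 20, px0_10 = 100, py0_10 = 420, px1_10 = 140, py1_10 = 540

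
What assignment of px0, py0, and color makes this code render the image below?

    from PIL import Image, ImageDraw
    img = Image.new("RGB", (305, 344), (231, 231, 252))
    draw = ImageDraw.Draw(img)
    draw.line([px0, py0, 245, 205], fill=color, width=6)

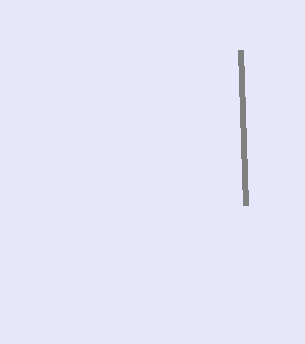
px0 = 240, py0 = 50, color = 'gray'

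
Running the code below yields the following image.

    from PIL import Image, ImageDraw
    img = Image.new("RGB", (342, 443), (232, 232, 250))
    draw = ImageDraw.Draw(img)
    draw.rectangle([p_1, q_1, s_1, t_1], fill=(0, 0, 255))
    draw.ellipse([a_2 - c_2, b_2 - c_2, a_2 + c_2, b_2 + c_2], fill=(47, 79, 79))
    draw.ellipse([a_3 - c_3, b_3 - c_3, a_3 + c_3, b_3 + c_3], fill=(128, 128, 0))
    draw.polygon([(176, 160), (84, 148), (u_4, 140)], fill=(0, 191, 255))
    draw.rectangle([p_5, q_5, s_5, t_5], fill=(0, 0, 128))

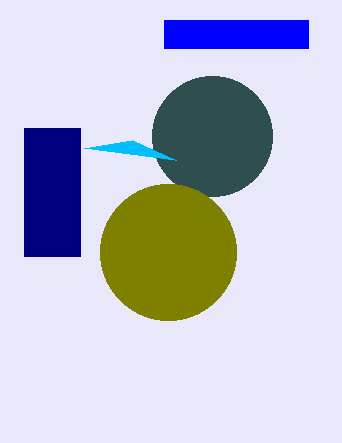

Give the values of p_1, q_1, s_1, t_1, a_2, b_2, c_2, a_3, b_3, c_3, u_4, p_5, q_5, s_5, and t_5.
p_1 = 164
q_1 = 20
s_1 = 308
t_1 = 48
a_2 = 212
b_2 = 136
c_2 = 60
a_3 = 168
b_3 = 252
c_3 = 68
u_4 = 132
p_5 = 24
q_5 = 128
s_5 = 80
t_5 = 256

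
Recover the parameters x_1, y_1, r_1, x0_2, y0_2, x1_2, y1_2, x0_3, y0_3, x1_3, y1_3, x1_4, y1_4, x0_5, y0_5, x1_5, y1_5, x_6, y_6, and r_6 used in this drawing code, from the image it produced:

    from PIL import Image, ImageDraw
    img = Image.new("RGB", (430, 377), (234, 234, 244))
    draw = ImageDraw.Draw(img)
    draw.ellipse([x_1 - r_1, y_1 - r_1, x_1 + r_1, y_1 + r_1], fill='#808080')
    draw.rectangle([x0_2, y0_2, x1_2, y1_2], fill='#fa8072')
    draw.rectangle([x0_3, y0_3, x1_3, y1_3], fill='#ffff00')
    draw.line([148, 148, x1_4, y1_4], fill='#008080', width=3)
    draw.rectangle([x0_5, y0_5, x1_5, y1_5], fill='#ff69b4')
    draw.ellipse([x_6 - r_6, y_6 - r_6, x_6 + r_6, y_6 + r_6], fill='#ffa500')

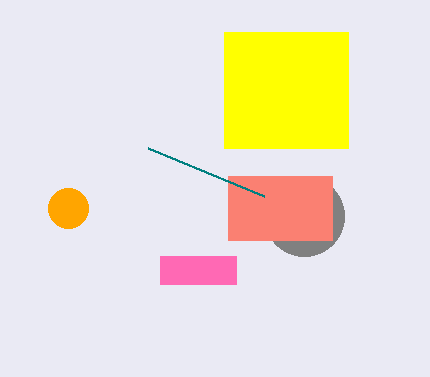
x_1 = 304, y_1 = 216, r_1 = 40, x0_2 = 228, y0_2 = 176, x1_2 = 332, y1_2 = 240, x0_3 = 224, y0_3 = 32, x1_3 = 348, y1_3 = 148, x1_4 = 264, y1_4 = 196, x0_5 = 160, y0_5 = 256, x1_5 = 236, y1_5 = 284, x_6 = 68, y_6 = 208, r_6 = 20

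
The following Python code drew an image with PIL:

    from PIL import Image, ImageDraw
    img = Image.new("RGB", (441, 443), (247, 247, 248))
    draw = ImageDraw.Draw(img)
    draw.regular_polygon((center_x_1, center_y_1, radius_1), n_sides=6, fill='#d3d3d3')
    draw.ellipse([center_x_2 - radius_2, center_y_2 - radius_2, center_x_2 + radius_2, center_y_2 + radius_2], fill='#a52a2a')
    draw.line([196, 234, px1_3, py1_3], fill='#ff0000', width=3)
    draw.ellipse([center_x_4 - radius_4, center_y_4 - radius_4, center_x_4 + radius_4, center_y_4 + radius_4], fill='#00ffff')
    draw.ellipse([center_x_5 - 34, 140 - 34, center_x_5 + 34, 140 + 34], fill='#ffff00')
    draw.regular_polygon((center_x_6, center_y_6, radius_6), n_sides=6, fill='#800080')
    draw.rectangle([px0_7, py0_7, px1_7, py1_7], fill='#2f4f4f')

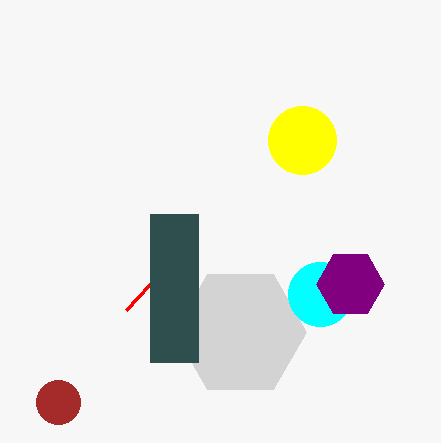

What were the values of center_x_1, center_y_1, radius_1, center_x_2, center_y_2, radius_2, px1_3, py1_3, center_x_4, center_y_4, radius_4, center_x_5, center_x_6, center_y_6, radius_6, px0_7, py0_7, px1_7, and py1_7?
center_x_1 = 240
center_y_1 = 332
radius_1 = 66
center_x_2 = 58
center_y_2 = 402
radius_2 = 22
px1_3 = 126
py1_3 = 310
center_x_4 = 320
center_y_4 = 294
radius_4 = 32
center_x_5 = 302
center_x_6 = 350
center_y_6 = 284
radius_6 = 34
px0_7 = 150
py0_7 = 214
px1_7 = 198
py1_7 = 362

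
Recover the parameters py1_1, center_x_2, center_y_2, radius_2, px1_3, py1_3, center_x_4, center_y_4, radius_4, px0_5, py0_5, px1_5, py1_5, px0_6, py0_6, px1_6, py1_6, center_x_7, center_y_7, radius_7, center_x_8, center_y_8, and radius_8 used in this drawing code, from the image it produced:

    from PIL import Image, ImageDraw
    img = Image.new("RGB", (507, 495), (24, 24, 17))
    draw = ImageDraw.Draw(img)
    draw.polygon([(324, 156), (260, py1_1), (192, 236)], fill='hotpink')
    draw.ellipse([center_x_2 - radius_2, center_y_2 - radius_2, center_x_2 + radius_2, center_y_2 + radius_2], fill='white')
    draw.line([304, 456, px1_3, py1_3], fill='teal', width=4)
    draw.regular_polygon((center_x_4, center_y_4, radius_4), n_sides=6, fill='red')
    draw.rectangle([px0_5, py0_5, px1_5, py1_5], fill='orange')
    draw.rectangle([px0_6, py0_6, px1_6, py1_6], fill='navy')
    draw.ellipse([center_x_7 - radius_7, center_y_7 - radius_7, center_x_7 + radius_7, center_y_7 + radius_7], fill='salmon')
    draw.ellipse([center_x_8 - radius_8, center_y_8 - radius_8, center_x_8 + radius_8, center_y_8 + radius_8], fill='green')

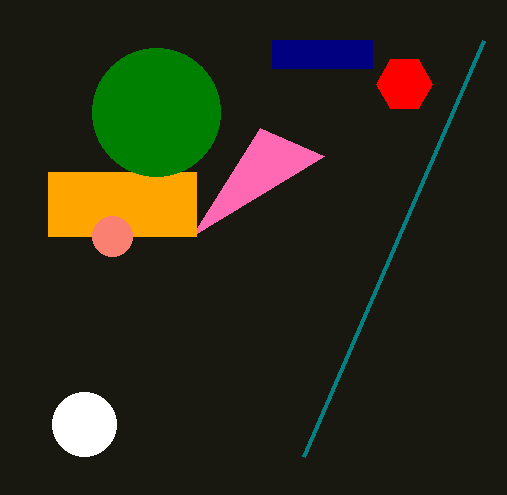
py1_1 = 128
center_x_2 = 84
center_y_2 = 424
radius_2 = 32
px1_3 = 484
py1_3 = 40
center_x_4 = 404
center_y_4 = 84
radius_4 = 28
px0_5 = 48
py0_5 = 172
px1_5 = 196
py1_5 = 236
px0_6 = 272
py0_6 = 40
px1_6 = 372
py1_6 = 68
center_x_7 = 112
center_y_7 = 236
radius_7 = 20
center_x_8 = 156
center_y_8 = 112
radius_8 = 64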